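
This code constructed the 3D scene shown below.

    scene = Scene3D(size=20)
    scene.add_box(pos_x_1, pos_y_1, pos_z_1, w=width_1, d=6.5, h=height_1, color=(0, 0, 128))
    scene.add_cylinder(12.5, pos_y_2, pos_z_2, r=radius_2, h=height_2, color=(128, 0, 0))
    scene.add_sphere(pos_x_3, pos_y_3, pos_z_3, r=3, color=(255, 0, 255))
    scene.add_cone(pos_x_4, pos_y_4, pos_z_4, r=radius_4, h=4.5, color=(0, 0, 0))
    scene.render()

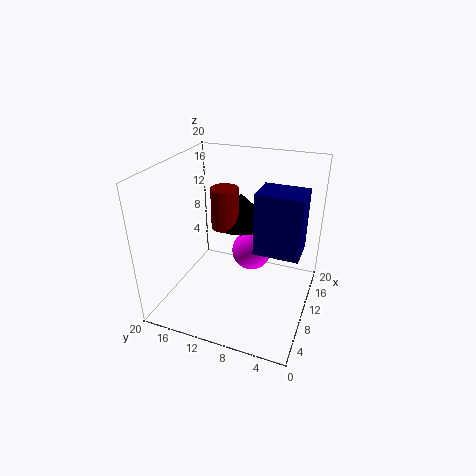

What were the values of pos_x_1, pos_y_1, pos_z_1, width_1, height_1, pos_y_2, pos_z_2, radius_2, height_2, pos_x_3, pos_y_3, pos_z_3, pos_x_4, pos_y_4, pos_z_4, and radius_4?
pos_x_1 = 10.5; pos_y_1 = 1.5; pos_z_1 = 7.5; width_1 = 5; height_1 = 9; pos_y_2 = 13; pos_z_2 = 10; radius_2 = 2; height_2 = 6; pos_x_3 = 14.5; pos_y_3 = 9.5; pos_z_3 = 5.5; pos_x_4 = 15; pos_y_4 = 11.5; pos_z_4 = 10; radius_4 = 4.5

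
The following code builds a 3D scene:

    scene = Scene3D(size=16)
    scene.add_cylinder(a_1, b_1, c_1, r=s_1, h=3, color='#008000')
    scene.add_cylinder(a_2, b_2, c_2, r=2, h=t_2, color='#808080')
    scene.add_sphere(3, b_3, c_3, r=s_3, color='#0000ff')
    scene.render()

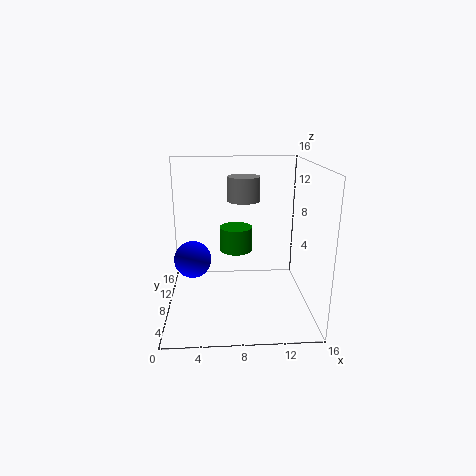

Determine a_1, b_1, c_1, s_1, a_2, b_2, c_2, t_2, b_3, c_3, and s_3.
a_1 = 8
b_1 = 12
c_1 = 5
s_1 = 2
a_2 = 9
b_2 = 13
c_2 = 11
t_2 = 3
b_3 = 7
c_3 = 6
s_3 = 2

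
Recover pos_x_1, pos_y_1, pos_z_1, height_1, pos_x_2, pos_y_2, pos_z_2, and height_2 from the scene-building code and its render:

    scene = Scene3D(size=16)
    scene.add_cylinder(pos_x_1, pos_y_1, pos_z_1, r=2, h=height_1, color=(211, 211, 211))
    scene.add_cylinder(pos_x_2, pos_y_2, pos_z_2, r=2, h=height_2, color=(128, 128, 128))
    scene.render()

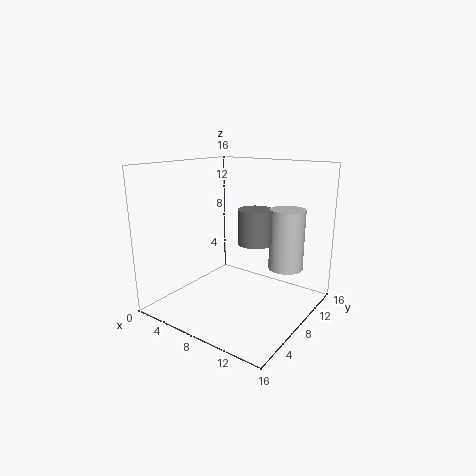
pos_x_1 = 12; pos_y_1 = 12; pos_z_1 = 4; height_1 = 7; pos_x_2 = 9; pos_y_2 = 10; pos_z_2 = 7; height_2 = 4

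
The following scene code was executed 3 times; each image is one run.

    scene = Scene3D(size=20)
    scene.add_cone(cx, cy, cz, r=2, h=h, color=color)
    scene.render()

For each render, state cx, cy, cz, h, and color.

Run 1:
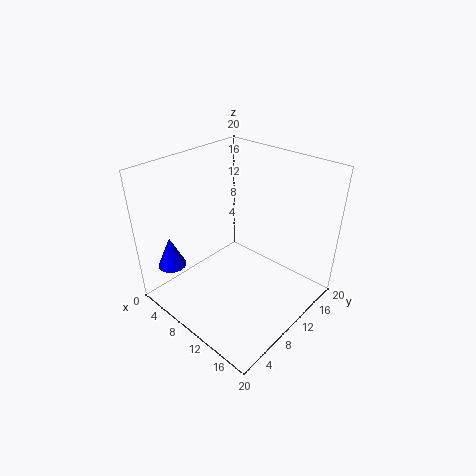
cx = 3, cy = 3.5, cz = 5.5, h = 4.5, color = 'blue'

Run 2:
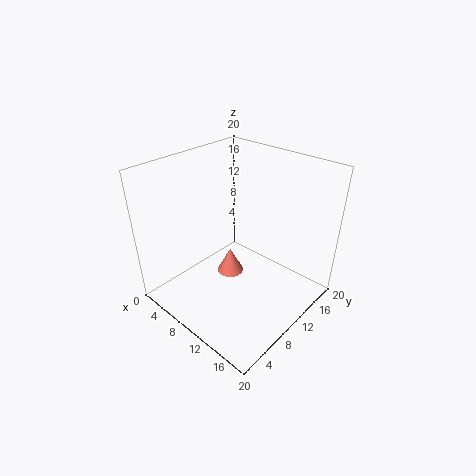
cx = 7, cy = 11.5, cz = 2, h = 4, color = 'salmon'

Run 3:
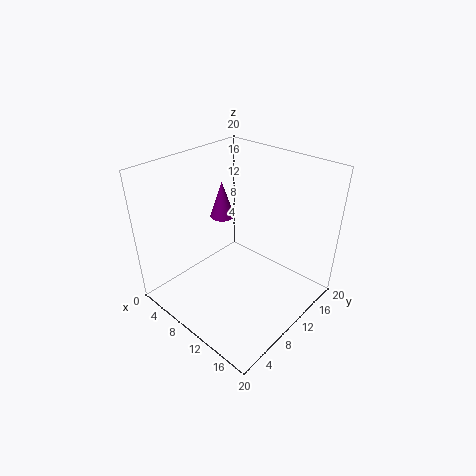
cx = 2, cy = 15, cz = 8.5, h = 6, color = 'purple'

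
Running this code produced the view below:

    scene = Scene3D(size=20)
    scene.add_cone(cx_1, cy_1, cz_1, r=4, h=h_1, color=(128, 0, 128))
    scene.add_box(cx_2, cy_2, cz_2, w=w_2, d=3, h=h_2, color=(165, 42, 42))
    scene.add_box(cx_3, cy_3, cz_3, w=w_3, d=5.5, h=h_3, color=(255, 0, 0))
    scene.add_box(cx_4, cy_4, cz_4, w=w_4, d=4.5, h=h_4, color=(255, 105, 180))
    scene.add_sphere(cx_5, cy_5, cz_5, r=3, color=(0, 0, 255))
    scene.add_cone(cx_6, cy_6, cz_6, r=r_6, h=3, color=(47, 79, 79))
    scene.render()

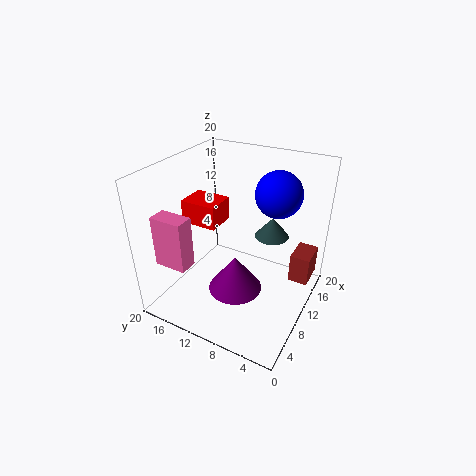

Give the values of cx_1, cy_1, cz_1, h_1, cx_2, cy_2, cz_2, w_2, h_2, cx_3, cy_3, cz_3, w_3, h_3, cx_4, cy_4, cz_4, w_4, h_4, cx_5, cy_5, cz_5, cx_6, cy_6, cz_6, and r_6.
cx_1 = 10; cy_1 = 10.5; cz_1 = 1; h_1 = 5.5; cx_2 = 15.5; cy_2 = 1; cz_2 = 1; w_2 = 4.5; h_2 = 4.5; cx_3 = 10; cy_3 = 14; cz_3 = 10; w_3 = 4.5; h_3 = 3.5; cx_4 = 2.5; cy_4 = 14; cz_4 = 7.5; w_4 = 2.5; h_4 = 7; cx_5 = 11.5; cy_5 = 5; cz_5 = 17; cx_6 = 15; cy_6 = 7; cz_6 = 8.5; r_6 = 2.5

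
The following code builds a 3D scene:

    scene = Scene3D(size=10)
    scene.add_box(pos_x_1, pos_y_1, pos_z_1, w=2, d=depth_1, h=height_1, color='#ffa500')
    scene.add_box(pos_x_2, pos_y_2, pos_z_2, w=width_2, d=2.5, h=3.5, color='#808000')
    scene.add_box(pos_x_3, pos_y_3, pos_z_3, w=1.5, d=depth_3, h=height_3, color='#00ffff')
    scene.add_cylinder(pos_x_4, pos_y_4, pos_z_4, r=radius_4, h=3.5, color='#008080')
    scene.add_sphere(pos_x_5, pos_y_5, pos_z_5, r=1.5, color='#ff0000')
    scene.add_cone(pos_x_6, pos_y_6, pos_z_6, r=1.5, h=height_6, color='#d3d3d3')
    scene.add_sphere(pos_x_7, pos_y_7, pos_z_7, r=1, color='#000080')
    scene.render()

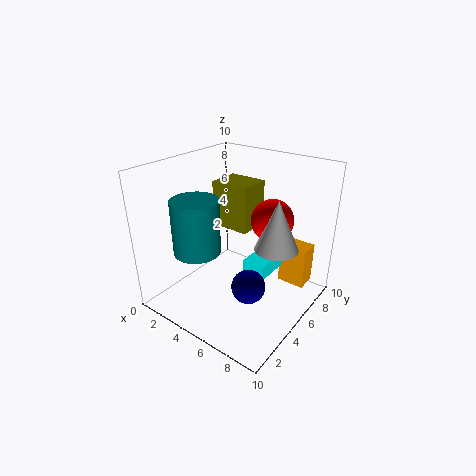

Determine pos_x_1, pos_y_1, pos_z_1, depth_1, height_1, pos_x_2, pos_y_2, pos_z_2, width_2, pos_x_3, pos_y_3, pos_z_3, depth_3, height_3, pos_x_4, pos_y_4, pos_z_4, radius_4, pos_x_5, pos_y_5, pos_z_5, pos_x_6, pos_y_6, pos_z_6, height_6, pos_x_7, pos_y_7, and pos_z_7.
pos_x_1 = 7, pos_y_1 = 7.5, pos_z_1 = 1, depth_1 = 1.5, height_1 = 3, pos_x_2 = 1.5, pos_y_2 = 6.5, pos_z_2 = 4.5, width_2 = 3, pos_x_3 = 6.5, pos_y_3 = 3.5, pos_z_3 = 3.5, depth_3 = 2.5, height_3 = 1, pos_x_4 = 4, pos_y_4 = 2, pos_z_4 = 5, radius_4 = 1.5, pos_x_5 = 6.5, pos_y_5 = 7, pos_z_5 = 6, pos_x_6 = 7.5, pos_y_6 = 6, pos_z_6 = 4.5, height_6 = 3.5, pos_x_7 = 8, pos_y_7 = 2, pos_z_7 = 4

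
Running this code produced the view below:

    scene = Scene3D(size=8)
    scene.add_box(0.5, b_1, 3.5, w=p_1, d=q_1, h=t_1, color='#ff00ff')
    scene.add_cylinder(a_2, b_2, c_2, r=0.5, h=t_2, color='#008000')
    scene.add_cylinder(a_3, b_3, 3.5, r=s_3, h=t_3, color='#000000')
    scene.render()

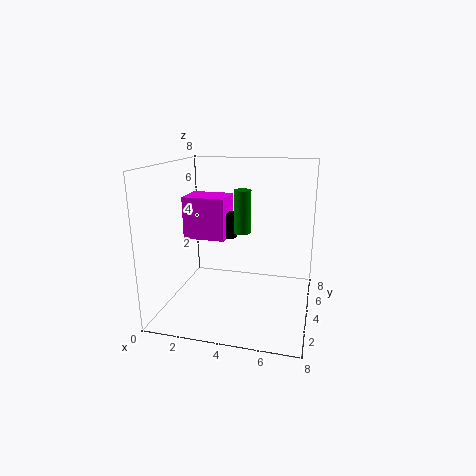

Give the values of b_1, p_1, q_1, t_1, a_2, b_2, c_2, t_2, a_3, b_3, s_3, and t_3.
b_1 = 4.5; p_1 = 2.5; q_1 = 2; t_1 = 2.5; a_2 = 4; b_2 = 5; c_2 = 4; t_2 = 2.5; a_3 = 3; b_3 = 5.5; s_3 = 0.5; t_3 = 1.5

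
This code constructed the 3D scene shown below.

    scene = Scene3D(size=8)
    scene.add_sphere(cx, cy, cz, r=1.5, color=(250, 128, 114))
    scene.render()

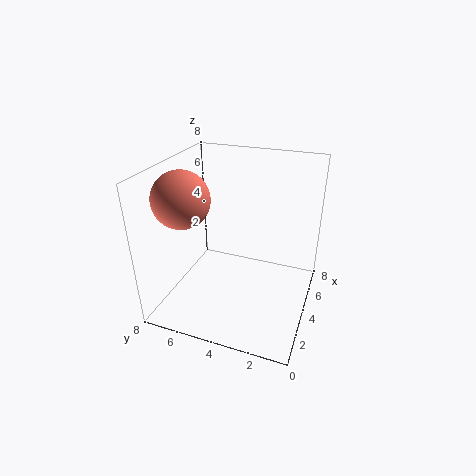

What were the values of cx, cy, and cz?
cx = 2.5, cy = 6.5, cz = 6.5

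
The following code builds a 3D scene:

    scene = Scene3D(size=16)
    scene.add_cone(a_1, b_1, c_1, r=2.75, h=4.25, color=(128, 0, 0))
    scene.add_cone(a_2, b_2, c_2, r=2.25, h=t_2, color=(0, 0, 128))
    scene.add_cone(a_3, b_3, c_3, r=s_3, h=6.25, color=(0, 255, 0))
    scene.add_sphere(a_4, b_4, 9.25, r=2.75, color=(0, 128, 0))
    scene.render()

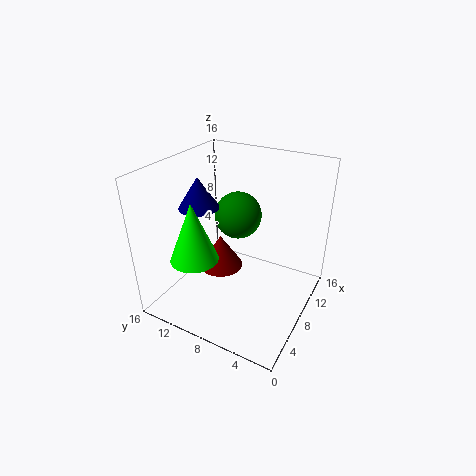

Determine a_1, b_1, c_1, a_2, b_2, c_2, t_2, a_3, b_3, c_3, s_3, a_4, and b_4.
a_1 = 10.25, b_1 = 11.75, c_1 = 1.75, a_2 = 7.25, b_2 = 12.5, c_2 = 11, t_2 = 3.5, a_3 = 3.25, b_3 = 10.5, c_3 = 7.25, s_3 = 2.5, a_4 = 10.75, b_4 = 9.5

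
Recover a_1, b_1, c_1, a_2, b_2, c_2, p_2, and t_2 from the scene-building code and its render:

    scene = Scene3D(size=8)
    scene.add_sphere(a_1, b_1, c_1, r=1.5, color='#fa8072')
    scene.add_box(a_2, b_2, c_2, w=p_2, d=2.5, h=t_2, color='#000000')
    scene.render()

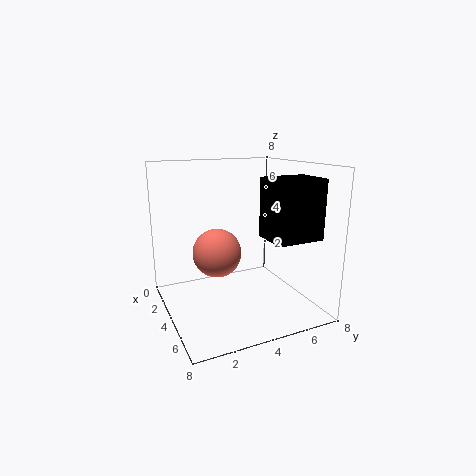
a_1 = 2
b_1 = 3.5
c_1 = 2.5
a_2 = 5.5
b_2 = 4.5
c_2 = 4.5
p_2 = 2
t_2 = 3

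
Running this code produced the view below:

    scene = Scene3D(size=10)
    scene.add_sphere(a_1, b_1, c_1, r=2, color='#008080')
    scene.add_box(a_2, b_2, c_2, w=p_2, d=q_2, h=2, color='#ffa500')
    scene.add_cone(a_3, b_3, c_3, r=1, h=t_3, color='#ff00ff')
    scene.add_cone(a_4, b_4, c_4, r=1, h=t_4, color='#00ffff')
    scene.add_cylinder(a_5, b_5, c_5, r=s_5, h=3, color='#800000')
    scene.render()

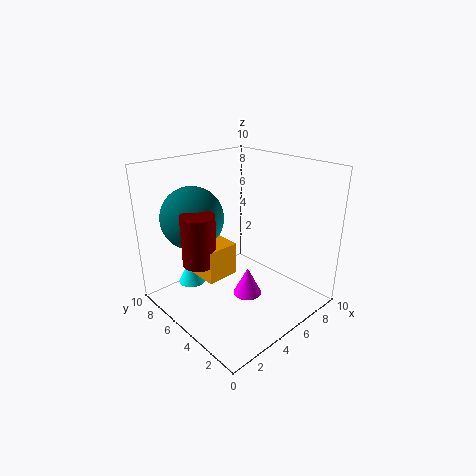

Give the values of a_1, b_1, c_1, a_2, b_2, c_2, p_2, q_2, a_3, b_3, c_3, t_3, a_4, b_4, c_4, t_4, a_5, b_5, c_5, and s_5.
a_1 = 2
b_1 = 6
c_1 = 7
a_2 = 1
b_2 = 3
c_2 = 4
p_2 = 2
q_2 = 2
a_3 = 5
b_3 = 4
c_3 = 1
t_3 = 2
a_4 = 3
b_4 = 8
c_4 = 1
t_4 = 2
a_5 = 1
b_5 = 4
c_5 = 5
s_5 = 1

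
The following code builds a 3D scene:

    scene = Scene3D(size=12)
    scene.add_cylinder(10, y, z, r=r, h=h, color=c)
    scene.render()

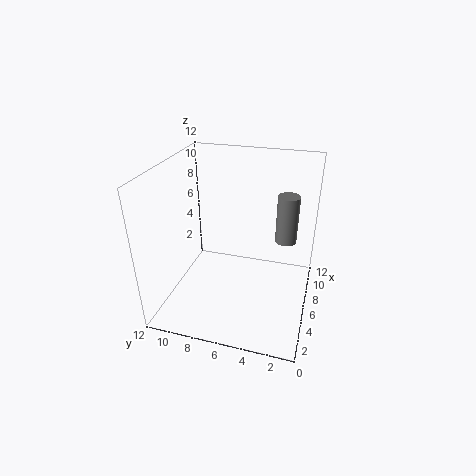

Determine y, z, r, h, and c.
y = 2.5; z = 4; r = 1; h = 4.5; c = 'gray'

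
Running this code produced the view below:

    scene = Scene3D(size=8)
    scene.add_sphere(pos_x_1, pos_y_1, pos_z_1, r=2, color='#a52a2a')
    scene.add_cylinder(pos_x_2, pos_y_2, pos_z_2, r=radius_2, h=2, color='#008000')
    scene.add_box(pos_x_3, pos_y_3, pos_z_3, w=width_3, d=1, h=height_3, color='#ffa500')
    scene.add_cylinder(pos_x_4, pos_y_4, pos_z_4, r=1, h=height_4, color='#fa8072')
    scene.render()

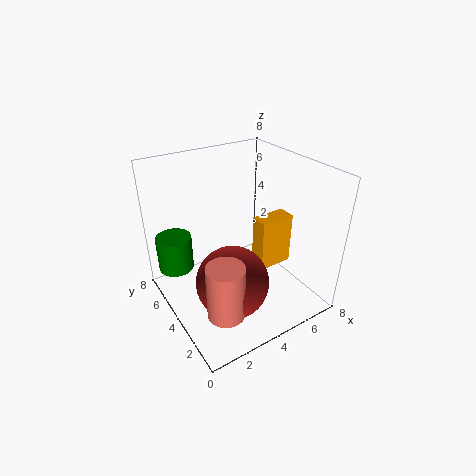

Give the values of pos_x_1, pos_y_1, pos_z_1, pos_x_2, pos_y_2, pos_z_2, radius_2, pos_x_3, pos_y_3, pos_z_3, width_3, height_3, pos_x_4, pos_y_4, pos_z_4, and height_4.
pos_x_1 = 3
pos_y_1 = 3
pos_z_1 = 2
pos_x_2 = 1
pos_y_2 = 6
pos_z_2 = 2
radius_2 = 1
pos_x_3 = 5
pos_y_3 = 3
pos_z_3 = 2
width_3 = 2
height_3 = 3
pos_x_4 = 2
pos_y_4 = 2
pos_z_4 = 1
height_4 = 3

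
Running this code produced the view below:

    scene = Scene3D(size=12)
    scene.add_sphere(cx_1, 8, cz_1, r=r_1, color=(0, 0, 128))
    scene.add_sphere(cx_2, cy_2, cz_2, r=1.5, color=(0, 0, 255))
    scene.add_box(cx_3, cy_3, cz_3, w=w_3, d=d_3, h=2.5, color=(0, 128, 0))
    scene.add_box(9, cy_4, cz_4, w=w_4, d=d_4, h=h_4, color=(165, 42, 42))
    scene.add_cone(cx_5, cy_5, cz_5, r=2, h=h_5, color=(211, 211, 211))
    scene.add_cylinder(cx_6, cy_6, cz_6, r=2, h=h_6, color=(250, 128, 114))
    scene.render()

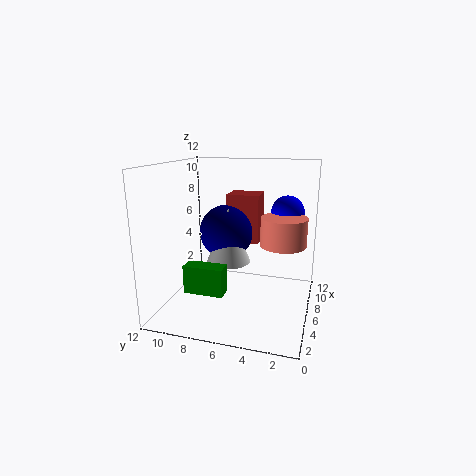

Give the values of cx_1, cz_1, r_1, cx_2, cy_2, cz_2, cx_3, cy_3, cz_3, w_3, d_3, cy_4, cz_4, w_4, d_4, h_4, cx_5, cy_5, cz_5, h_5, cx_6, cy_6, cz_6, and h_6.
cx_1 = 9
cz_1 = 5.5
r_1 = 2.5
cx_2 = 10
cy_2 = 2.5
cz_2 = 7.5
cx_3 = 4.5
cy_3 = 7
cz_3 = 1
w_3 = 1.5
d_3 = 3.5
cy_4 = 5
cz_4 = 4.5
w_4 = 2.5
d_4 = 3
h_4 = 4.5
cx_5 = 8
cy_5 = 7.5
cz_5 = 3
h_5 = 5
cx_6 = 8
cy_6 = 2.5
cz_6 = 5
h_6 = 2.5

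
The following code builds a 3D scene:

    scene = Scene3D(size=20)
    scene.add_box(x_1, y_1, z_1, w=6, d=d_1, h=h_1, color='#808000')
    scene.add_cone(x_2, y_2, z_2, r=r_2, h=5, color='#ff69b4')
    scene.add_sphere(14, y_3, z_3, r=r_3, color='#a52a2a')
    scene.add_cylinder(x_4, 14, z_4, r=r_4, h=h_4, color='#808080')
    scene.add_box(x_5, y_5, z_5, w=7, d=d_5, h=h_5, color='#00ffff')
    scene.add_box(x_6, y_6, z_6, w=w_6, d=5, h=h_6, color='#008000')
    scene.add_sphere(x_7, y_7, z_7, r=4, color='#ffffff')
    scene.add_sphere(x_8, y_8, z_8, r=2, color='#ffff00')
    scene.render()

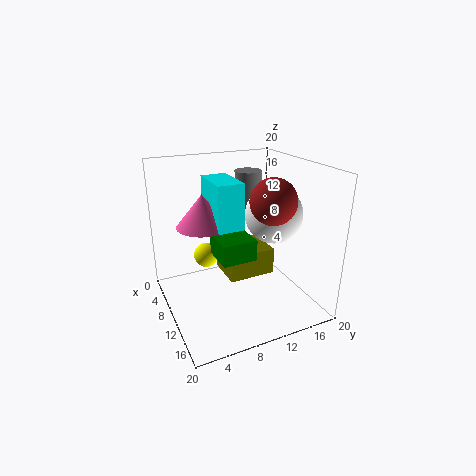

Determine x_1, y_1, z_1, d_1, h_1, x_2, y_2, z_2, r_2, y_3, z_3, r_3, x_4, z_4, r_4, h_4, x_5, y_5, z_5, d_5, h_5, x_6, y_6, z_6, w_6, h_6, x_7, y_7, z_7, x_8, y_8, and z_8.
x_1 = 4; y_1 = 9; z_1 = 3; d_1 = 7; h_1 = 4; x_2 = 4; y_2 = 7; z_2 = 10; r_2 = 4; y_3 = 13; z_3 = 16; r_3 = 3; x_4 = 5; z_4 = 11; r_4 = 2; h_4 = 7; x_5 = 1; y_5 = 8; z_5 = 9; d_5 = 4; h_5 = 8; x_6 = 7; y_6 = 7; z_6 = 7; w_6 = 5; h_6 = 3; x_7 = 11; y_7 = 15; z_7 = 13; x_8 = 2; y_8 = 8; z_8 = 4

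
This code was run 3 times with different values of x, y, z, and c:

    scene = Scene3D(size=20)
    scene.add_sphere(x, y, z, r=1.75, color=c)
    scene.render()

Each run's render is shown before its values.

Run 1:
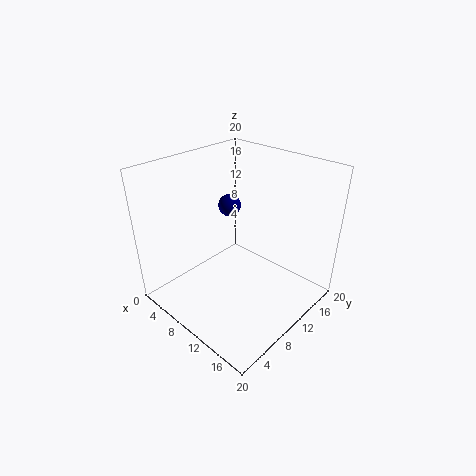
x = 4, y = 14.5, z = 11.5, c = 'navy'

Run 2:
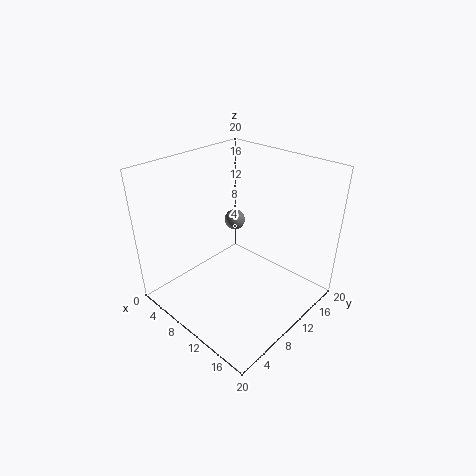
x = 2, y = 17.75, z = 7, c = 'gray'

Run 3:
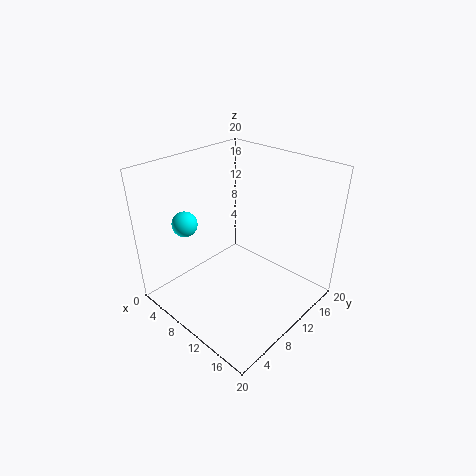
x = 4.5, y = 5.25, z = 12, c = 'cyan'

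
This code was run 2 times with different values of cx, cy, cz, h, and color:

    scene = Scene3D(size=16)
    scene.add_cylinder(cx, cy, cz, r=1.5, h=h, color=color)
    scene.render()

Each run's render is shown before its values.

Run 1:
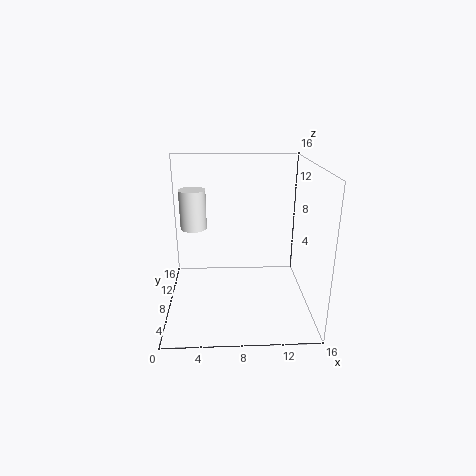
cx = 3; cy = 10; cz = 8.5; h = 4.5; color = 'white'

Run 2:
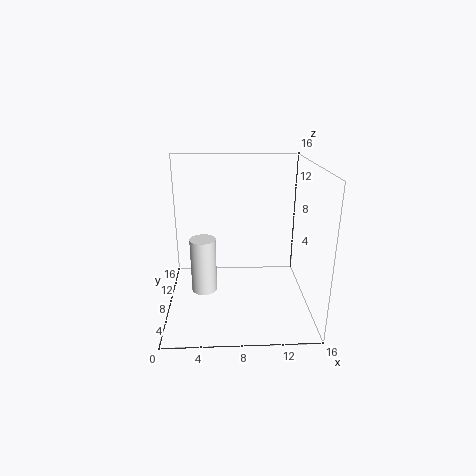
cx = 4; cy = 9; cz = 1; h = 6.5; color = 'white'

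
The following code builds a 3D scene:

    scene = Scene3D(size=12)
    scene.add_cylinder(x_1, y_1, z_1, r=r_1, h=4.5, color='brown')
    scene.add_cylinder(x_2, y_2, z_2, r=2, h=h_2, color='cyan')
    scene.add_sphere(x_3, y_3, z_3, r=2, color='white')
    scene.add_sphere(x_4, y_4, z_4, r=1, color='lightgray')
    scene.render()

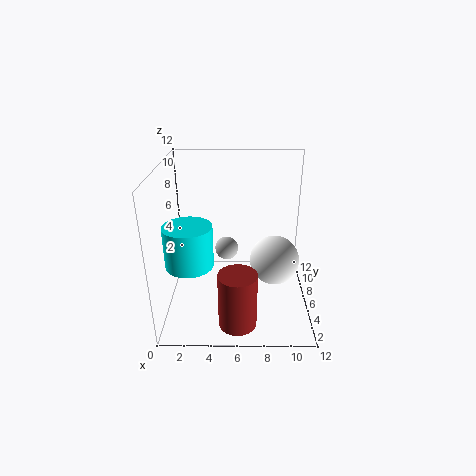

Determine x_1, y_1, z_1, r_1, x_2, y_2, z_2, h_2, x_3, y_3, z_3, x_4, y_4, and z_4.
x_1 = 6, y_1 = 2, z_1 = 0.5, r_1 = 1.5, x_2 = 2, y_2 = 5, z_2 = 4, h_2 = 3.5, x_3 = 9, y_3 = 5, z_3 = 4.5, x_4 = 5, y_4 = 7, z_4 = 4.5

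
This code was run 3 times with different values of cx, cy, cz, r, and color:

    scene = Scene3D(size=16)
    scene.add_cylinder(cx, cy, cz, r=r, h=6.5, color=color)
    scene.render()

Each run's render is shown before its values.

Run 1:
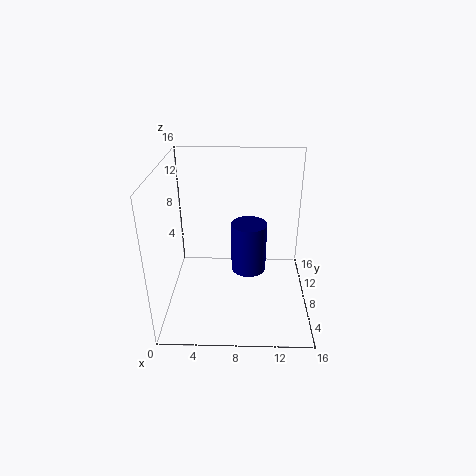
cx = 9.25
cy = 12.5
cz = 1
r = 2.25
color = 'navy'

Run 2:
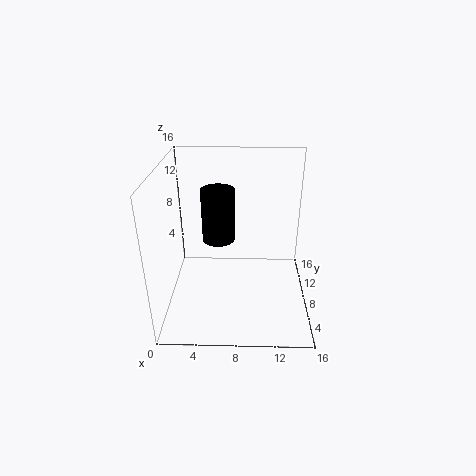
cx = 5.5
cy = 11.75
cz = 5.75
r = 2
color = 'black'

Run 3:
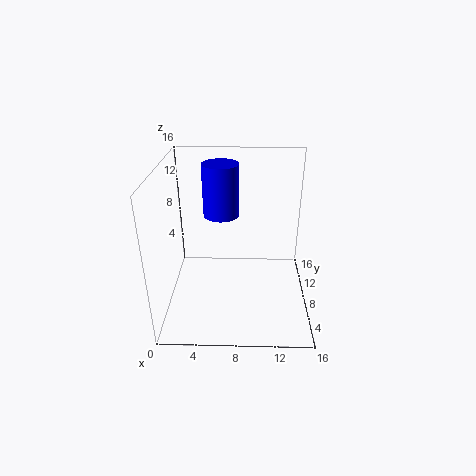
cx = 5.75
cy = 13.5
cz = 8.25
r = 2.25
color = 'blue'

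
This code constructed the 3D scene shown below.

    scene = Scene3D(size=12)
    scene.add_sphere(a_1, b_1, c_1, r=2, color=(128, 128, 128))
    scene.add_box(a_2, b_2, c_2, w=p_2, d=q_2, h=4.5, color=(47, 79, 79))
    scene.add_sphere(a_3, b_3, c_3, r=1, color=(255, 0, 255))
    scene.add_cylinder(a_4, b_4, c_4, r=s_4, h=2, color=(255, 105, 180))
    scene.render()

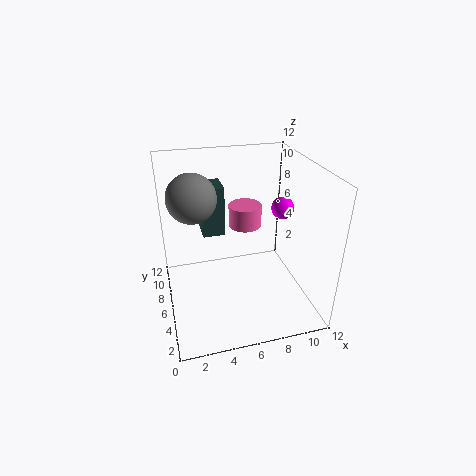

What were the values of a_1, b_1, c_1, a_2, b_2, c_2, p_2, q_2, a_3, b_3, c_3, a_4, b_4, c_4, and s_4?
a_1 = 2.5; b_1 = 7; c_1 = 9.5; a_2 = 3.5; b_2 = 8.5; c_2 = 5; p_2 = 2; q_2 = 2.5; a_3 = 10.5; b_3 = 7.5; c_3 = 7.5; a_4 = 7.5; b_4 = 9; c_4 = 5.5; s_4 = 1.5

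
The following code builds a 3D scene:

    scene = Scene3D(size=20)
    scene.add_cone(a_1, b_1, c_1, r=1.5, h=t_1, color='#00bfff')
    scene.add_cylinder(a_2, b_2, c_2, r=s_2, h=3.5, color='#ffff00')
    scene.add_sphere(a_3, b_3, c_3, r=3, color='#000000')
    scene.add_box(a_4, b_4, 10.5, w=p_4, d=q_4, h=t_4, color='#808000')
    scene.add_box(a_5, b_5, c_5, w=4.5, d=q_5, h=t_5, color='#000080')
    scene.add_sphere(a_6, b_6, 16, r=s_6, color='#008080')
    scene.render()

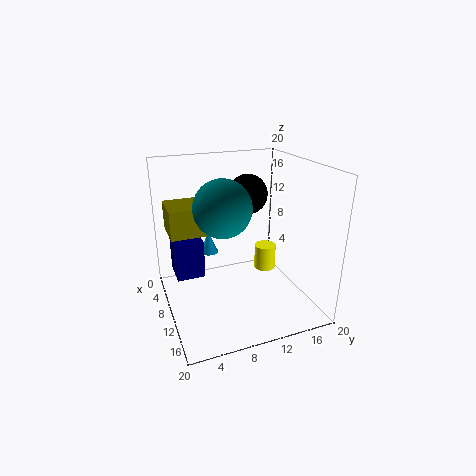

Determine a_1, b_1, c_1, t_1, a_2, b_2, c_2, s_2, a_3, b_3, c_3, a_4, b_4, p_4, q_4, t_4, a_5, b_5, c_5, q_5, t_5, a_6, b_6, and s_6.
a_1 = 2
b_1 = 8
c_1 = 4.5
t_1 = 3.5
a_2 = 10.5
b_2 = 14
c_2 = 5
s_2 = 1.5
a_3 = 5
b_3 = 13.5
c_3 = 14.5
a_4 = 3.5
b_4 = 1
p_4 = 5.5
q_4 = 6.5
t_4 = 4
a_5 = 4
b_5 = 1.5
c_5 = 4
q_5 = 4
t_5 = 5.5
a_6 = 14
b_6 = 6.5
s_6 = 3.5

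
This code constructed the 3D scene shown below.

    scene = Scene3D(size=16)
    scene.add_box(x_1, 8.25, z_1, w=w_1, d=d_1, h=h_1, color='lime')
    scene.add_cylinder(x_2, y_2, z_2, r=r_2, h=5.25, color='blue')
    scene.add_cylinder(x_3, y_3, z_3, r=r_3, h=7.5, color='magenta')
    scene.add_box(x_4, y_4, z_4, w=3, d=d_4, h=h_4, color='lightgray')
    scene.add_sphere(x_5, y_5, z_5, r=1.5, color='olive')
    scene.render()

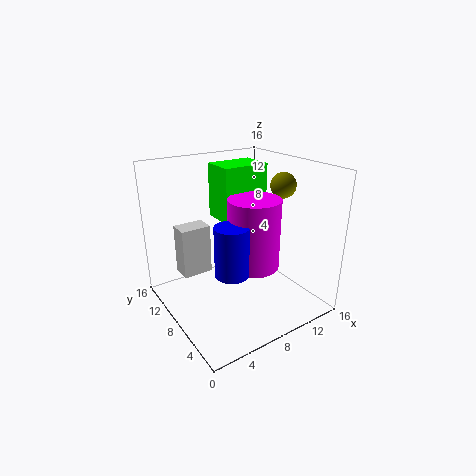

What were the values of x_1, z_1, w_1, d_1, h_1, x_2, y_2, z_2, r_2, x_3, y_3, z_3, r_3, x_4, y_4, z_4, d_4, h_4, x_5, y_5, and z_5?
x_1 = 6.75
z_1 = 9.75
w_1 = 5.25
d_1 = 3.75
h_1 = 6
x_2 = 5.25
y_2 = 5
z_2 = 5.75
r_2 = 1.75
x_3 = 8.5
y_3 = 5.75
z_3 = 5.5
r_3 = 2.75
x_4 = 1
y_4 = 7
z_4 = 5.75
d_4 = 2
h_4 = 5
x_5 = 14.25
y_5 = 8
z_5 = 13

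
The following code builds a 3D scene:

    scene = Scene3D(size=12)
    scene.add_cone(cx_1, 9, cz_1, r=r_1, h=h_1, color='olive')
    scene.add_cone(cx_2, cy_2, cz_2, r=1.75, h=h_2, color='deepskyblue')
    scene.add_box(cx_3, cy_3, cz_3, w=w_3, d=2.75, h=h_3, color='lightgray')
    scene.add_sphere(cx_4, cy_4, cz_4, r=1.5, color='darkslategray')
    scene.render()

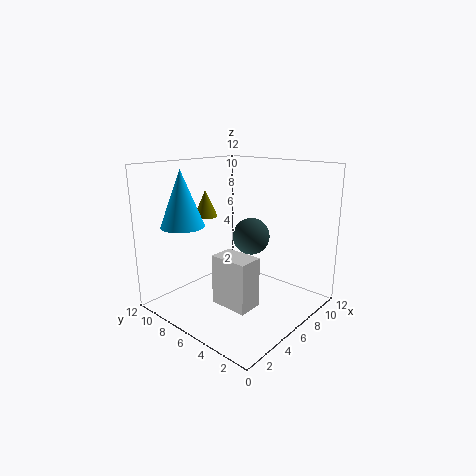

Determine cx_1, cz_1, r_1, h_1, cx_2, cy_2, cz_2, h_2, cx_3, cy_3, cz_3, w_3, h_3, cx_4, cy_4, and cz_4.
cx_1 = 5.25; cz_1 = 7.5; r_1 = 1; h_1 = 2.25; cx_2 = 2.5; cy_2 = 8.75; cz_2 = 7.25; h_2 = 4.5; cx_3 = 1; cy_3 = 1.25; cz_3 = 3; w_3 = 1.75; h_3 = 3.5; cx_4 = 6.5; cy_4 = 5; cz_4 = 6.25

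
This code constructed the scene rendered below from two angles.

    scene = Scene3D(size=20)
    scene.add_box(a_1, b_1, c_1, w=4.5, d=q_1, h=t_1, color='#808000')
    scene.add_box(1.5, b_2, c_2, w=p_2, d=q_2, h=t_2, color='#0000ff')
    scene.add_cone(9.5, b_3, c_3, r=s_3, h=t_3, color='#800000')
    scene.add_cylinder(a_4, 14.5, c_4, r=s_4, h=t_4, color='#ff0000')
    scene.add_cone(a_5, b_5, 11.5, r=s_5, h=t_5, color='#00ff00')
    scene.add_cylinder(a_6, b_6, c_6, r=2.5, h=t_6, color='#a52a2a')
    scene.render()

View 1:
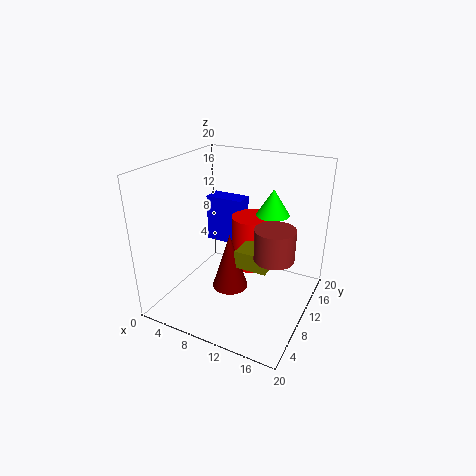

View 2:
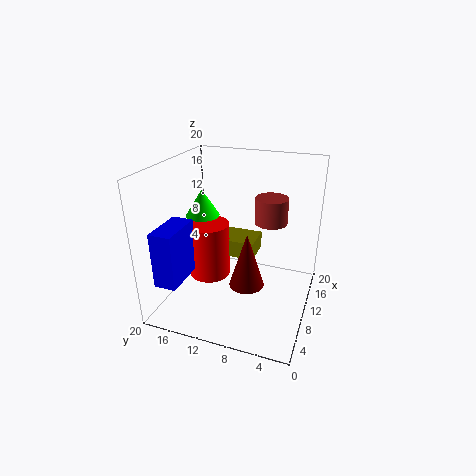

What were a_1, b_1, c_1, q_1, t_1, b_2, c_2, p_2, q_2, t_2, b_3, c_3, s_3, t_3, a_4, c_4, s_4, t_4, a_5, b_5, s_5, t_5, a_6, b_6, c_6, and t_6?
a_1 = 10.5, b_1 = 8, c_1 = 6.5, q_1 = 6.5, t_1 = 2.5, b_2 = 15.5, c_2 = 5.5, p_2 = 6, q_2 = 3, t_2 = 7.5, b_3 = 8.5, c_3 = 3, s_3 = 2.5, t_3 = 8, a_4 = 10, c_4 = 3.5, s_4 = 3, t_4 = 8, a_5 = 12.5, b_5 = 16.5, s_5 = 2.5, t_5 = 4, a_6 = 16.5, b_6 = 7, c_6 = 10, t_6 = 4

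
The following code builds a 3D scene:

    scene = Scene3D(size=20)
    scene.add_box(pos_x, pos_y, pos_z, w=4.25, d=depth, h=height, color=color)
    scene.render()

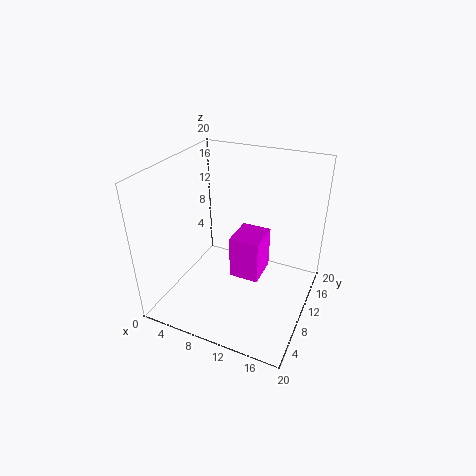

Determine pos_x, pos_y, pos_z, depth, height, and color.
pos_x = 9, pos_y = 9.25, pos_z = 3.75, depth = 5, height = 6.25, color = 'magenta'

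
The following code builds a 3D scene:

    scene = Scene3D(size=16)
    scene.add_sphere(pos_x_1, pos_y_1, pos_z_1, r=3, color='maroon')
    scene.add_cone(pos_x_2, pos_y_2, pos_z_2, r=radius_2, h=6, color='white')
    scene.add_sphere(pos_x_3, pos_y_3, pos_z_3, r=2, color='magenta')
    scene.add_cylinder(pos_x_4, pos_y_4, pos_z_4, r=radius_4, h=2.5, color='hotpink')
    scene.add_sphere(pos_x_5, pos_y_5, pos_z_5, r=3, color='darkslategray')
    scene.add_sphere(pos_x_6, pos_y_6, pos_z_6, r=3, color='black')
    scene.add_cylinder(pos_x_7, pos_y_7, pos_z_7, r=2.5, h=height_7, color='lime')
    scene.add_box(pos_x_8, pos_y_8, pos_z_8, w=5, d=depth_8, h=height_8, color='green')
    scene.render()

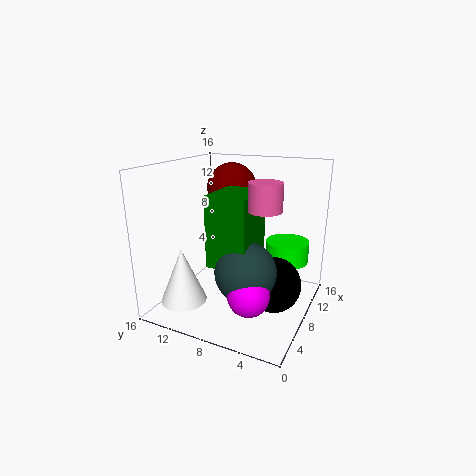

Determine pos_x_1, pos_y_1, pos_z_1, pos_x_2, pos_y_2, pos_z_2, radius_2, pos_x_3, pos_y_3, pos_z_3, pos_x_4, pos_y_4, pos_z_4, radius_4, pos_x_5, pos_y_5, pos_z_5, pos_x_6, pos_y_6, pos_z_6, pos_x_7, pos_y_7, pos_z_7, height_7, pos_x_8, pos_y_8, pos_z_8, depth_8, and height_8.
pos_x_1 = 12.5, pos_y_1 = 11, pos_z_1 = 12.5, pos_x_2 = 3.5, pos_y_2 = 12.5, pos_z_2 = 1.5, radius_2 = 2.5, pos_x_3 = 2, pos_y_3 = 4, pos_z_3 = 5, pos_x_4 = 3, pos_y_4 = 3, pos_z_4 = 13, radius_4 = 1.5, pos_x_5 = 3.5, pos_y_5 = 5, pos_z_5 = 6.5, pos_x_6 = 7.5, pos_y_6 = 3.5, pos_z_6 = 3.5, pos_x_7 = 12, pos_y_7 = 3.5, pos_z_7 = 4.5, height_7 = 2.5, pos_x_8 = 2, pos_y_8 = 4.5, pos_z_8 = 7, depth_8 = 4, height_8 = 7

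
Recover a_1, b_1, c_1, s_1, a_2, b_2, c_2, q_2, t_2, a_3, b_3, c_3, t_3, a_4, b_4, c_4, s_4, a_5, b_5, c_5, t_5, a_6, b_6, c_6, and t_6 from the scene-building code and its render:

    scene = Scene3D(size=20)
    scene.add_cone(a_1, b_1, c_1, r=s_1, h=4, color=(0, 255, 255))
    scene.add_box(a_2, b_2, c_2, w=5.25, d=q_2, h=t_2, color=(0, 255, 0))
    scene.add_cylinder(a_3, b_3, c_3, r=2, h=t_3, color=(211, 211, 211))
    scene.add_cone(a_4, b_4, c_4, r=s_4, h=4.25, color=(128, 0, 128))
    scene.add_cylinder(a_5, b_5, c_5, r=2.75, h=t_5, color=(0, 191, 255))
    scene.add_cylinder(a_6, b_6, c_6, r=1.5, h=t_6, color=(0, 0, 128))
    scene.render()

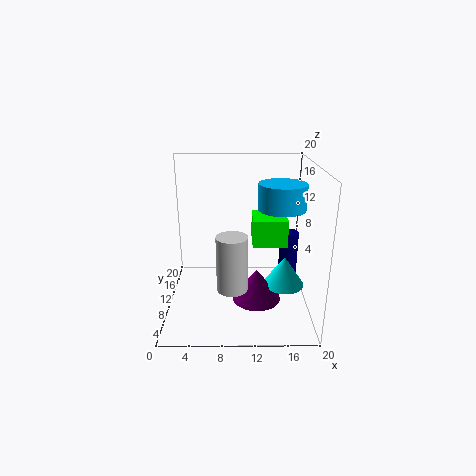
a_1 = 16.25; b_1 = 7.5; c_1 = 4.25; s_1 = 2.75; a_2 = 12.25; b_2 = 13; c_2 = 7; q_2 = 5.75; t_2 = 4.25; a_3 = 9.25; b_3 = 5; c_3 = 5; t_3 = 7.25; a_4 = 12.5; b_4 = 6.75; c_4 = 2.5; s_4 = 3.25; a_5 = 15; b_5 = 4.25; c_5 = 16; t_5 = 3; a_6 = 18.25; b_6 = 16.5; c_6 = 1; t_6 = 7.25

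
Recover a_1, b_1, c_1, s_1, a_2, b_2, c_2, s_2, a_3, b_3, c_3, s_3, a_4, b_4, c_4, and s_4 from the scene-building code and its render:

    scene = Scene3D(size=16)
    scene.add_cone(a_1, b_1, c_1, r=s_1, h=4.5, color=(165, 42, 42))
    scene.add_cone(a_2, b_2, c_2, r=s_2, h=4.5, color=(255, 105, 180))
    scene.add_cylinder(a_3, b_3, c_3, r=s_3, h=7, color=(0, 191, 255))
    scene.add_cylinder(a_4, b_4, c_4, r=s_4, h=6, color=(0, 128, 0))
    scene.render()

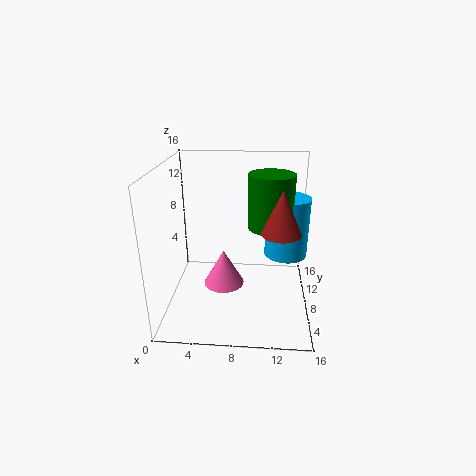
a_1 = 12.5; b_1 = 5; c_1 = 10; s_1 = 2; a_2 = 6; b_2 = 10.5; c_2 = 0.5; s_2 = 2.5; a_3 = 13.5; b_3 = 10.5; c_3 = 5; s_3 = 2.5; a_4 = 11.5; b_4 = 9; c_4 = 9; s_4 = 2.5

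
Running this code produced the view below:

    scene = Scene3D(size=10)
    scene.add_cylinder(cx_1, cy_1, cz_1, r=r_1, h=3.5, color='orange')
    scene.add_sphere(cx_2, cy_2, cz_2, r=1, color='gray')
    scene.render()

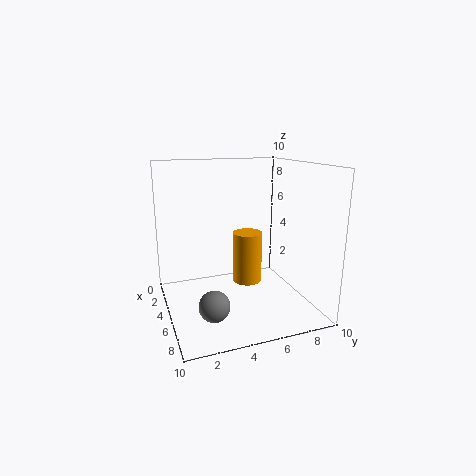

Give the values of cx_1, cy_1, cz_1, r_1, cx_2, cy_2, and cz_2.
cx_1 = 5.5, cy_1 = 5.5, cz_1 = 2, r_1 = 1, cx_2 = 7.5, cy_2 = 2.5, cz_2 = 1.5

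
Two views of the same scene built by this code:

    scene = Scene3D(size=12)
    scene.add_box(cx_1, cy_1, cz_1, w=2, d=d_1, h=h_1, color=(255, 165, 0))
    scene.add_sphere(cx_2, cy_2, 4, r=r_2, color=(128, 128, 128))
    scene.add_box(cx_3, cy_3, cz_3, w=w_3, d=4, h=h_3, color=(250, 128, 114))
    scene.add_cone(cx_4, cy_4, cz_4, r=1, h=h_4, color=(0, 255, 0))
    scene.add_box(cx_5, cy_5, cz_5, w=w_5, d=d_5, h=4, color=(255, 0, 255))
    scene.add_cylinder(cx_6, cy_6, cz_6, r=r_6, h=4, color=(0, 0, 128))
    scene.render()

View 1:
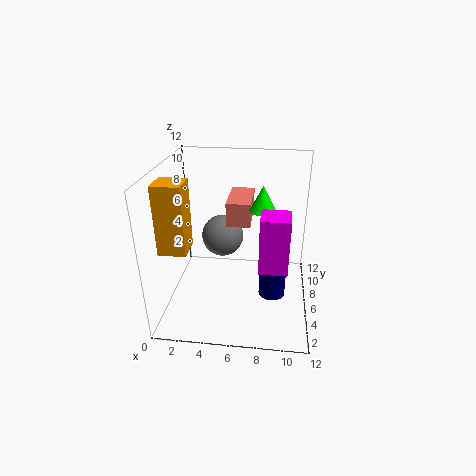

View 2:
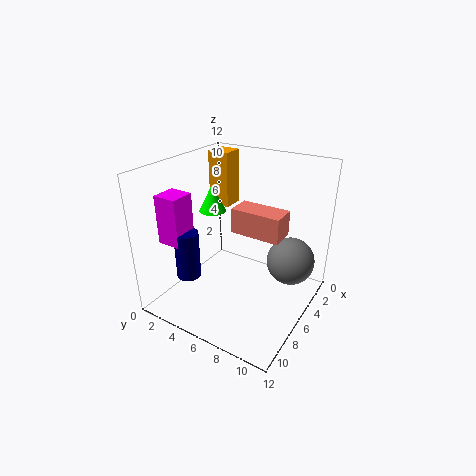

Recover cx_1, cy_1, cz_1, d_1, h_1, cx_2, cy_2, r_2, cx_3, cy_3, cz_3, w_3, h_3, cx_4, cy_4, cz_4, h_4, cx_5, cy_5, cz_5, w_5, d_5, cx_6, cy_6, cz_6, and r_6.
cx_1 = 1; cy_1 = 1; cz_1 = 7; d_1 = 2; h_1 = 5; cx_2 = 4; cy_2 = 10; r_2 = 2; cx_3 = 5; cy_3 = 6; cz_3 = 7; w_3 = 2; h_3 = 2; cx_4 = 8; cy_4 = 5; cz_4 = 9; h_4 = 2; cx_5 = 8; cy_5 = 1; cz_5 = 6; w_5 = 2; d_5 = 2; cx_6 = 9; cy_6 = 3; cz_6 = 3; r_6 = 1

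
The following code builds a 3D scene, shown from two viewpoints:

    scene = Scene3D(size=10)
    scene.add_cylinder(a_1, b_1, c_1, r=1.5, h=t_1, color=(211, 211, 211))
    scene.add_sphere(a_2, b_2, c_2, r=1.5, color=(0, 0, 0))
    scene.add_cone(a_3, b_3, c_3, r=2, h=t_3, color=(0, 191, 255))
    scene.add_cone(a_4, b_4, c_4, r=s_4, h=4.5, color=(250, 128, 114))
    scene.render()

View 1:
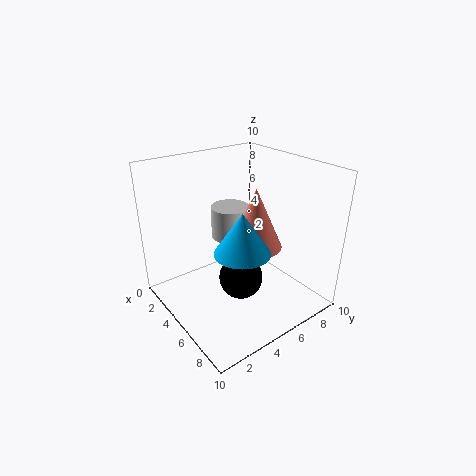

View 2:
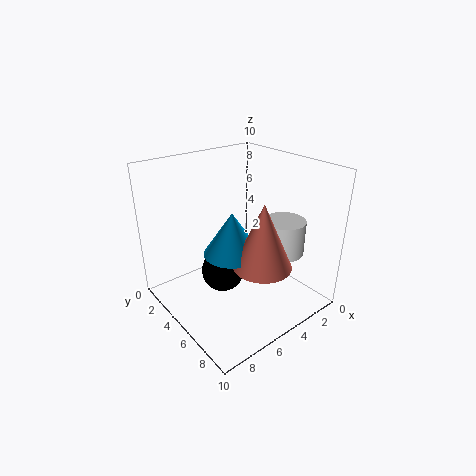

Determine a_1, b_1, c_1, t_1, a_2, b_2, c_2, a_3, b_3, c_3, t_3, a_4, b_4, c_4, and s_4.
a_1 = 2; b_1 = 6.5; c_1 = 3.5; t_1 = 2.5; a_2 = 6; b_2 = 4.5; c_2 = 2.5; a_3 = 5.5; b_3 = 5; c_3 = 4; t_3 = 3; a_4 = 4.5; b_4 = 7; c_4 = 3.5; s_4 = 2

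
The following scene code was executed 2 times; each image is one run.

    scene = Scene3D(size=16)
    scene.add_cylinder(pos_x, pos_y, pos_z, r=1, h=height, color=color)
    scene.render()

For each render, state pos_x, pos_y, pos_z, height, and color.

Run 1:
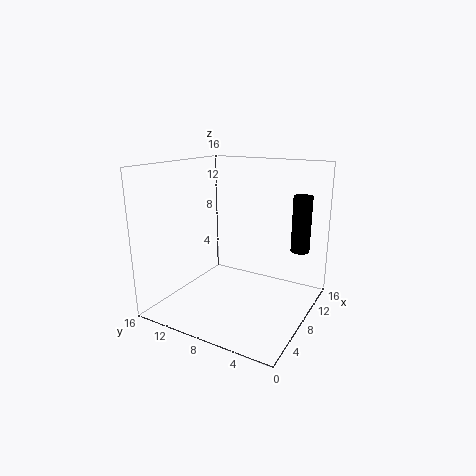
pos_x = 10, pos_y = 1.5, pos_z = 7, height = 6, color = 'black'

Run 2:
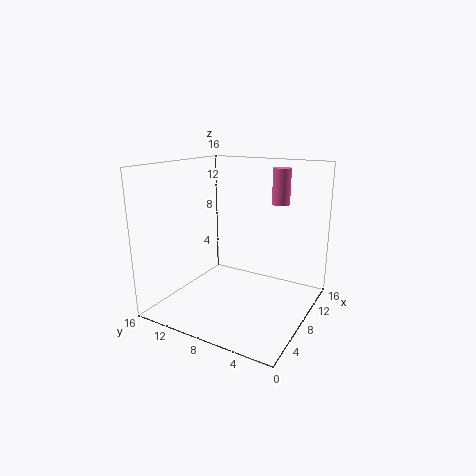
pos_x = 11.5, pos_y = 4.5, pos_z = 11.5, height = 4, color = 'hotpink'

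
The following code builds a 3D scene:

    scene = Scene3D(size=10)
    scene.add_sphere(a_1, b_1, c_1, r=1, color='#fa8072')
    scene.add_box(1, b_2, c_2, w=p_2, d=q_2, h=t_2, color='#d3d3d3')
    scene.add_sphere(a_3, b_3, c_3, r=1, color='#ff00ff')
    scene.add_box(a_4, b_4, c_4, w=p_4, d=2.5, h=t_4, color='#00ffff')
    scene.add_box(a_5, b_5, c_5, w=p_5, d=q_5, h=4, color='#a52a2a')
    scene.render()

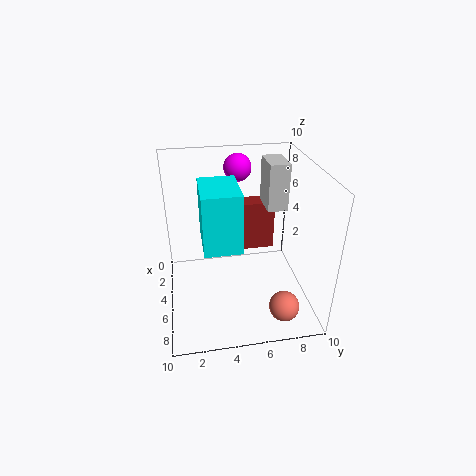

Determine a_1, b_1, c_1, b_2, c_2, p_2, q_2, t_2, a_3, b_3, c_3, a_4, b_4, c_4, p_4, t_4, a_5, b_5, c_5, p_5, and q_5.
a_1 = 8.5
b_1 = 7.5
c_1 = 1.5
b_2 = 7.5
c_2 = 6
p_2 = 2.5
q_2 = 1.5
t_2 = 3.5
a_3 = 2
b_3 = 5.5
c_3 = 9
a_4 = 3.5
b_4 = 2.5
c_4 = 5
p_4 = 3.5
t_4 = 4
a_5 = 0.5
b_5 = 6
c_5 = 2
p_5 = 1.5
q_5 = 2.5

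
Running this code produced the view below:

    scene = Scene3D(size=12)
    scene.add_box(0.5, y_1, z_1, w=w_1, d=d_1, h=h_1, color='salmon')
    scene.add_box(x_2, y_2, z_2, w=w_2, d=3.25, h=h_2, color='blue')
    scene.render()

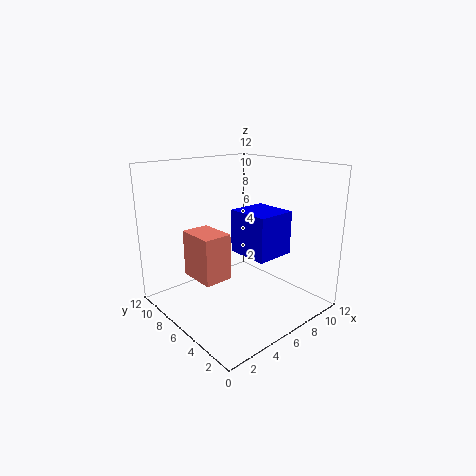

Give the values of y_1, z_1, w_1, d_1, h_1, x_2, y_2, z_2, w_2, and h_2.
y_1 = 2.75
z_1 = 4.75
w_1 = 2
d_1 = 2.75
h_1 = 3.25
x_2 = 4.25
y_2 = 1.5
z_2 = 5.75
w_2 = 3
h_2 = 3.25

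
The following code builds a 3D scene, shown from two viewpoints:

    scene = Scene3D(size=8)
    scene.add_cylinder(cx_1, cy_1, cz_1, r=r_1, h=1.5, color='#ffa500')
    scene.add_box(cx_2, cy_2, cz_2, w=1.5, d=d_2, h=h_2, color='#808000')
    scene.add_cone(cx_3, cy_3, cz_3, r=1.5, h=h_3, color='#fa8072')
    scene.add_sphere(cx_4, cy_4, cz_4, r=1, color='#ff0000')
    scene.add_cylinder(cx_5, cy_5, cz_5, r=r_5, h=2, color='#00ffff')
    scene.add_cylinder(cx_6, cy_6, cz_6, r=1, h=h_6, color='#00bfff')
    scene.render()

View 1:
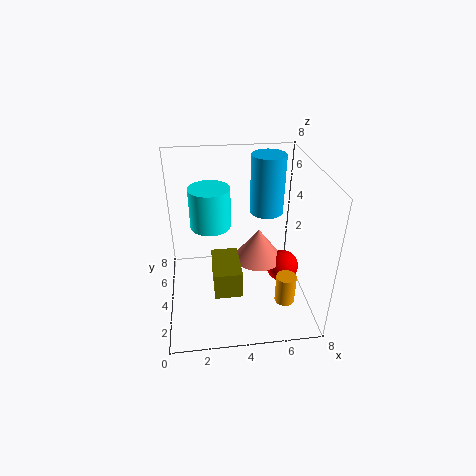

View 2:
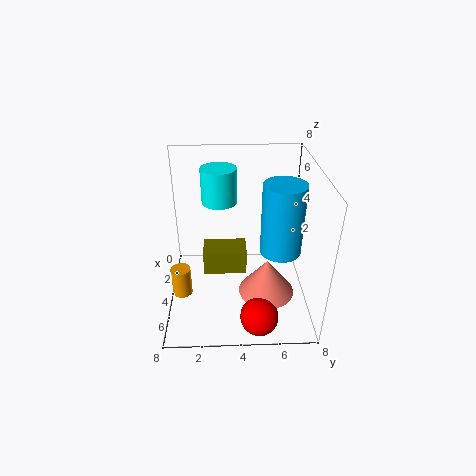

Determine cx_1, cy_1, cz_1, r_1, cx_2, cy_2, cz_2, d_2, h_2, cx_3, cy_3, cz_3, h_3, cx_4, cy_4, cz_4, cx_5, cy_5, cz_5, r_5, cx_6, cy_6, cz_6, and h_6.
cx_1 = 6; cy_1 = 1; cz_1 = 2; r_1 = 0.5; cx_2 = 2.5; cy_2 = 2; cz_2 = 1.5; d_2 = 2.5; h_2 = 1.5; cx_3 = 5.5; cy_3 = 5.5; cz_3 = 1.5; h_3 = 2; cx_4 = 7; cy_4 = 5; cz_4 = 1; cx_5 = 2.5; cy_5 = 3; cz_5 = 5.5; r_5 = 1; cx_6 = 6; cy_6 = 6; cz_6 = 4.5; h_6 = 3.5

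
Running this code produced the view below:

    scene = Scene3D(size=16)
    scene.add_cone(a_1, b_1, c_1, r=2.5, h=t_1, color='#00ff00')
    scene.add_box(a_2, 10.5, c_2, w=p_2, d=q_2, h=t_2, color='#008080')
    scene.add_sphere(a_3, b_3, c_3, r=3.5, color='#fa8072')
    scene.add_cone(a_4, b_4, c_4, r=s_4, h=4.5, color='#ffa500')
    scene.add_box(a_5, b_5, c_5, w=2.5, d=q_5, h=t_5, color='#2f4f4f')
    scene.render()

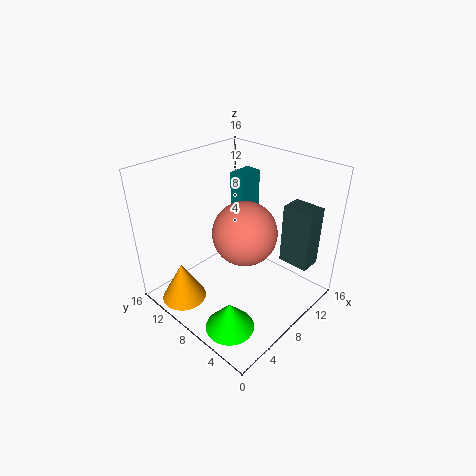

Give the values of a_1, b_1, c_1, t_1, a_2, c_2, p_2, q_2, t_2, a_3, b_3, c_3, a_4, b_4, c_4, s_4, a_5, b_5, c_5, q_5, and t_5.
a_1 = 2.5; b_1 = 4; c_1 = 1.5; t_1 = 3; a_2 = 11.5; c_2 = 8.5; p_2 = 3; q_2 = 2; t_2 = 5; a_3 = 8; b_3 = 7; c_3 = 9; a_4 = 2.5; b_4 = 11.5; c_4 = 1; s_4 = 2.5; a_5 = 12; b_5 = 1.5; c_5 = 4.5; q_5 = 3.5; t_5 = 7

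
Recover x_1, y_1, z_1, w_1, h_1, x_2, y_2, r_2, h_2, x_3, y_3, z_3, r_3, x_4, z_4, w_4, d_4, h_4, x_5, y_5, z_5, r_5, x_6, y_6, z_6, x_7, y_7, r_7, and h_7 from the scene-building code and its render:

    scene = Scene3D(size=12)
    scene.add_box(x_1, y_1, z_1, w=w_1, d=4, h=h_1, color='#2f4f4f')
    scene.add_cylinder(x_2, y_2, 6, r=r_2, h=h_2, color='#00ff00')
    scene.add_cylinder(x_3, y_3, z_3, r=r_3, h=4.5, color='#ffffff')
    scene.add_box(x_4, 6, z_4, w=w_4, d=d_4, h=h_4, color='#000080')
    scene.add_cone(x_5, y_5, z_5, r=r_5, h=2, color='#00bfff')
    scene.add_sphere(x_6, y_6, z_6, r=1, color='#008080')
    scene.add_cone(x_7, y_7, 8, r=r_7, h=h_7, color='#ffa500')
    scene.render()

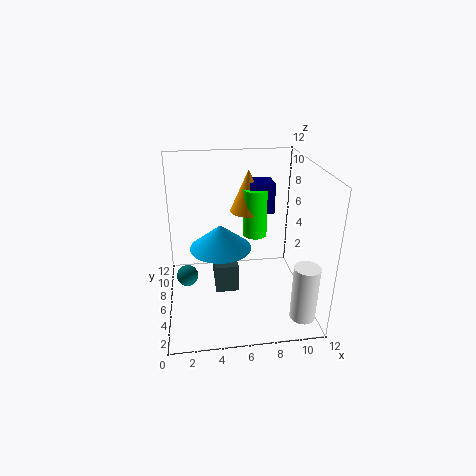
x_1 = 4
y_1 = 5.5
z_1 = 1
w_1 = 2
h_1 = 2.5
x_2 = 7.5
y_2 = 6.5
r_2 = 1
h_2 = 4
x_3 = 10.5
y_3 = 1.5
z_3 = 1
r_3 = 1
x_4 = 7
z_4 = 8
w_4 = 2
d_4 = 2
h_4 = 2.5
x_5 = 4.5
y_5 = 5.5
z_5 = 5.5
r_5 = 2.5
x_6 = 1.5
y_6 = 8.5
z_6 = 1
x_7 = 7
y_7 = 7
r_7 = 1.5
h_7 = 3.5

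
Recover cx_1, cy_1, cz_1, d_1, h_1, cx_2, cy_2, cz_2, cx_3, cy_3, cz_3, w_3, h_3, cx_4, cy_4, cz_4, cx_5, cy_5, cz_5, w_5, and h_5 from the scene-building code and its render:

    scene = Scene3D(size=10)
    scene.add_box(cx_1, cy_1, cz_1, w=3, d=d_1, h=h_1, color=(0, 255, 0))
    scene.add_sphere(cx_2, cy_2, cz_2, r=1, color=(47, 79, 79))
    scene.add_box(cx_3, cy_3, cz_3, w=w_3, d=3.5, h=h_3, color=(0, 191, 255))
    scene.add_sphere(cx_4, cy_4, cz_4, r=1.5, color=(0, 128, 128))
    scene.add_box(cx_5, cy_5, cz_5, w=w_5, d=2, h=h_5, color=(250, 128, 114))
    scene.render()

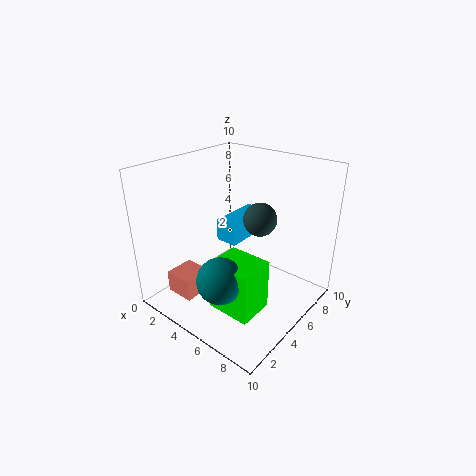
cx_1 = 5; cy_1 = 2; cz_1 = 1; d_1 = 2.5; h_1 = 3.5; cx_2 = 7.5; cy_2 = 4; cz_2 = 7.5; cx_3 = 4; cy_3 = 4; cz_3 = 5; w_3 = 1.5; h_3 = 1.5; cx_4 = 6; cy_4 = 2; cz_4 = 3.5; cx_5 = 2; cy_5 = 1; cz_5 = 1.5; w_5 = 2; h_5 = 1.5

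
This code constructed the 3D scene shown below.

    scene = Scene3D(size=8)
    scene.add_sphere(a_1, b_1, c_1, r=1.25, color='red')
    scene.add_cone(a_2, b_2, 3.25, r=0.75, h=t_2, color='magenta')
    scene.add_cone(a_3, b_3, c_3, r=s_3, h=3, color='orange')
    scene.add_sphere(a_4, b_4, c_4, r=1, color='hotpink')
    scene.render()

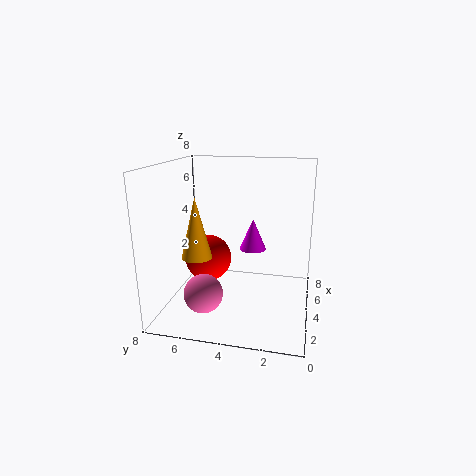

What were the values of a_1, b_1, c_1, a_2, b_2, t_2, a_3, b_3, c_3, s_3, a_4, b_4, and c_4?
a_1 = 3.25, b_1 = 5.5, c_1 = 3, a_2 = 4.5, b_2 = 3.25, t_2 = 1.75, a_3 = 1.5, b_3 = 5.5, c_3 = 3.75, s_3 = 0.75, a_4 = 1.5, b_4 = 5.25, c_4 = 1.75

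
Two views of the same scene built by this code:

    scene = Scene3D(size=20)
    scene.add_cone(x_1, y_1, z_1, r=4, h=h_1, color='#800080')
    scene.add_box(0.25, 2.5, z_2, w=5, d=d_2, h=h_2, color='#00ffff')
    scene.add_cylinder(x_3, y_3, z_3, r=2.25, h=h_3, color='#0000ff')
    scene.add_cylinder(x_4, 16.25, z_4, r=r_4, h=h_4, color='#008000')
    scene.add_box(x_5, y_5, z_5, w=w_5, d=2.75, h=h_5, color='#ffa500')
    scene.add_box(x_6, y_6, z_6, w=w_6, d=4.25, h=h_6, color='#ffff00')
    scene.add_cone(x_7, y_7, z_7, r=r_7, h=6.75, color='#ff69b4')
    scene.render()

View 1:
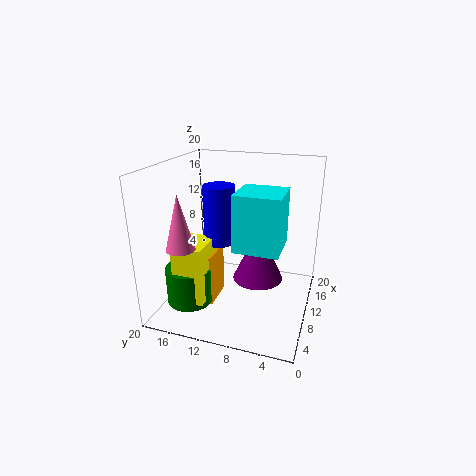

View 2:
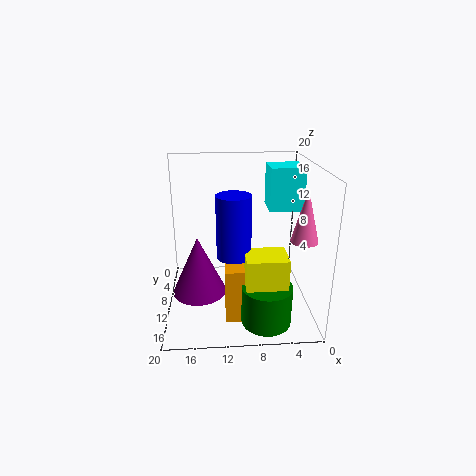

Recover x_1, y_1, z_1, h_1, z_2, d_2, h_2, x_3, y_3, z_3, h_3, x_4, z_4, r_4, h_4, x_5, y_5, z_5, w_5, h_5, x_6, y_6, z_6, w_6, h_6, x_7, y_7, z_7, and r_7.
x_1 = 15.75
y_1 = 8.5
z_1 = 0.75
h_1 = 8.75
z_2 = 12.75
d_2 = 5
h_2 = 6.25
x_3 = 10.75
y_3 = 13
z_3 = 8.75
h_3 = 8.25
x_4 = 6.75
z_4 = 0.75
r_4 = 3.25
h_4 = 5.25
x_5 = 7
y_5 = 13
z_5 = 0.25
w_5 = 5
h_5 = 7.5
x_6 = 4.25
y_6 = 13.25
z_6 = 1.75
w_6 = 5.25
h_6 = 8.25
x_7 = 2
y_7 = 14.5
z_7 = 11.25
r_7 = 1.75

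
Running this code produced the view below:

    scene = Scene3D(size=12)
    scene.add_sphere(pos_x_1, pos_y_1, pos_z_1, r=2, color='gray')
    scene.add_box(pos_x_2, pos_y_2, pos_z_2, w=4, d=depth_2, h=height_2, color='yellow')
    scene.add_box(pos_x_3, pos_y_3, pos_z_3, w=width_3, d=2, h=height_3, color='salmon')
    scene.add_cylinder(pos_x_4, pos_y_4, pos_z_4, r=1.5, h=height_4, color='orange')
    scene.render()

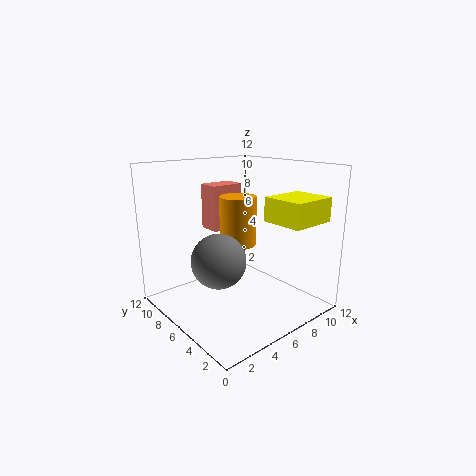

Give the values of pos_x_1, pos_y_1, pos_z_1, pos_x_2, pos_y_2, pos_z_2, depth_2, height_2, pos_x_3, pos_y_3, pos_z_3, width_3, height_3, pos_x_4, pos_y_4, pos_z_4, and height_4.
pos_x_1 = 2.5, pos_y_1 = 4, pos_z_1 = 5.5, pos_x_2 = 7.5, pos_y_2 = 1, pos_z_2 = 7.5, depth_2 = 3.5, height_2 = 2, pos_x_3 = 5.5, pos_y_3 = 8.5, pos_z_3 = 6, width_3 = 3, height_3 = 4, pos_x_4 = 6, pos_y_4 = 6, pos_z_4 = 5.5, height_4 = 4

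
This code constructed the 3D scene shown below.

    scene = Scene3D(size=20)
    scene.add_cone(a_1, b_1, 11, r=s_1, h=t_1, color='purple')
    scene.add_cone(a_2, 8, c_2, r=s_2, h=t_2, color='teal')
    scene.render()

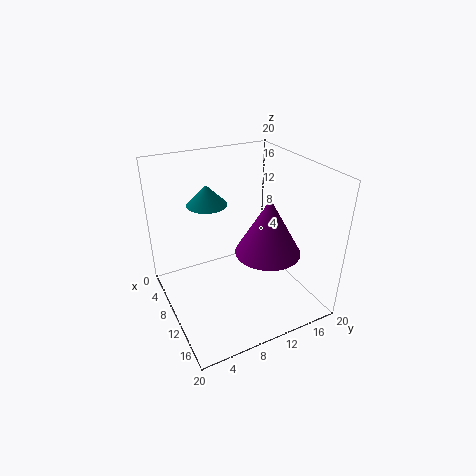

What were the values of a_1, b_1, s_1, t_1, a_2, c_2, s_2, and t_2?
a_1 = 16
b_1 = 11
s_1 = 4
t_1 = 7
a_2 = 4
c_2 = 13
s_2 = 3
t_2 = 3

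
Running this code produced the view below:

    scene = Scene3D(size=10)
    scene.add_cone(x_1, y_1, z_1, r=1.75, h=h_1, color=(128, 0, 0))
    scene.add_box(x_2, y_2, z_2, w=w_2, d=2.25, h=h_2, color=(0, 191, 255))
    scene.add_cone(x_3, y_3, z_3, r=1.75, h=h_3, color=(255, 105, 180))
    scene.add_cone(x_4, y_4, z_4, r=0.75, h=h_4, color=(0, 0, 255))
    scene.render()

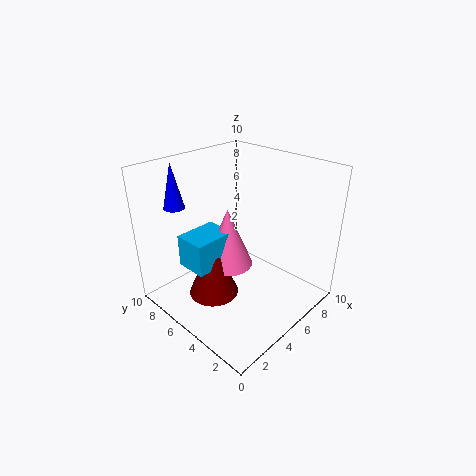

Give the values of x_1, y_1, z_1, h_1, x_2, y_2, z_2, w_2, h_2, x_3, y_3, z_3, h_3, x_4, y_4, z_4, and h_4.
x_1 = 3.25
y_1 = 5.75
z_1 = 1
h_1 = 4.25
x_2 = 1.75
y_2 = 5.25
z_2 = 3.25
w_2 = 3
h_2 = 2.25
x_3 = 4.75
y_3 = 5.75
z_3 = 2.75
h_3 = 4.25
x_4 = 2.75
y_4 = 9
z_4 = 6.75
h_4 = 3.25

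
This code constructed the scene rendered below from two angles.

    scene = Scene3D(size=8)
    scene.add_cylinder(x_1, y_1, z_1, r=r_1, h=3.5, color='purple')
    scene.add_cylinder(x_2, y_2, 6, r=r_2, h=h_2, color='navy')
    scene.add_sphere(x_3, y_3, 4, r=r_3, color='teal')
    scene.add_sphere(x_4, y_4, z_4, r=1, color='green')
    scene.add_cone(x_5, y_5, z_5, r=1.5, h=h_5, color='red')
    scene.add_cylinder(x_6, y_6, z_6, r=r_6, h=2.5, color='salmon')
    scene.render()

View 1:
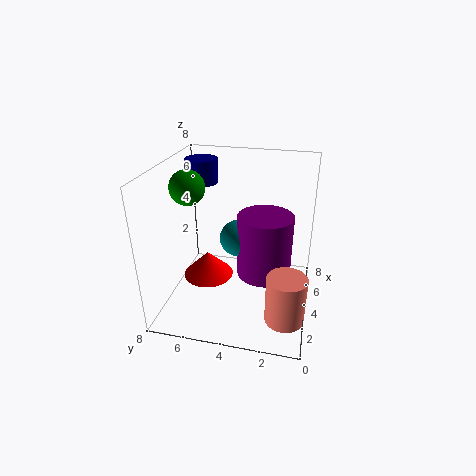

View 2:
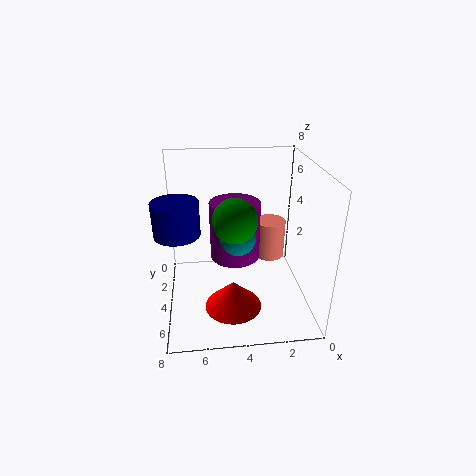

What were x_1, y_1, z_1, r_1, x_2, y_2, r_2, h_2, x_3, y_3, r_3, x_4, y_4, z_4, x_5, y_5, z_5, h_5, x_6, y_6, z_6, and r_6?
x_1 = 4; y_1 = 2.5; z_1 = 2; r_1 = 1.5; x_2 = 7; y_2 = 7; r_2 = 1; h_2 = 1.5; x_3 = 4; y_3 = 4; r_3 = 1; x_4 = 4.5; y_4 = 7; z_4 = 6.5; x_5 = 4.5; y_5 = 6; z_5 = 1; h_5 = 1.5; x_6 = 1.5; y_6 = 1; z_6 = 1; r_6 = 1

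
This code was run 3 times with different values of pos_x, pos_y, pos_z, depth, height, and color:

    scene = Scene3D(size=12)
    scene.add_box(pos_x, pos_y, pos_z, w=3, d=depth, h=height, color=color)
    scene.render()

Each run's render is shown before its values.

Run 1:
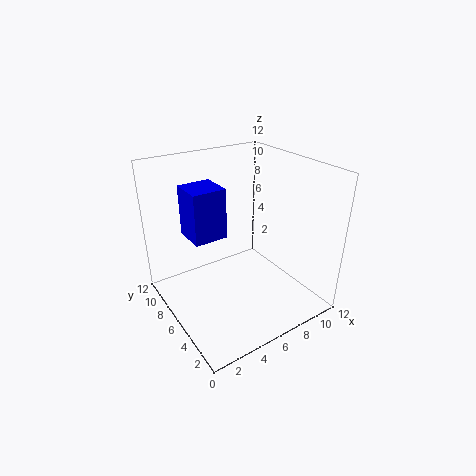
pos_x = 3, pos_y = 7.75, pos_z = 5.25, depth = 3, height = 4.5, color = 'blue'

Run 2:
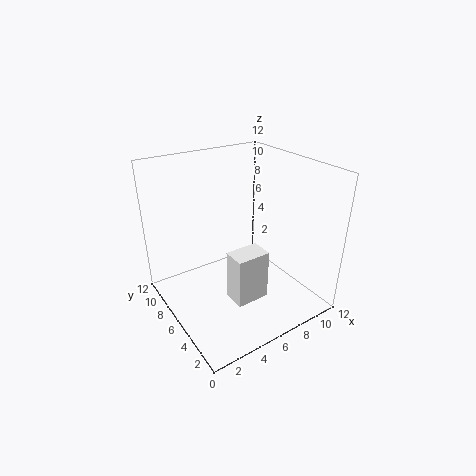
pos_x = 5, pos_y = 4.25, pos_z = 0.25, depth = 2, height = 4.5, color = 'white'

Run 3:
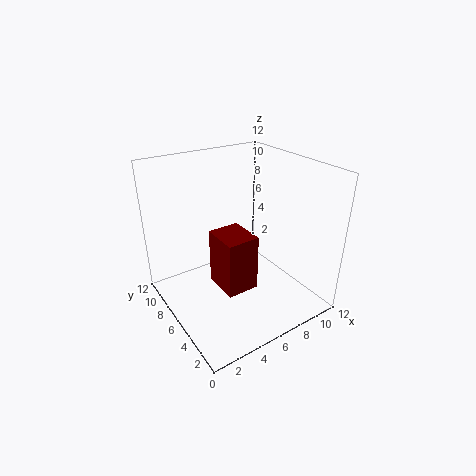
pos_x = 5, pos_y = 5.75, pos_z = 0.25, depth = 3.5, height = 5.25, color = 'maroon'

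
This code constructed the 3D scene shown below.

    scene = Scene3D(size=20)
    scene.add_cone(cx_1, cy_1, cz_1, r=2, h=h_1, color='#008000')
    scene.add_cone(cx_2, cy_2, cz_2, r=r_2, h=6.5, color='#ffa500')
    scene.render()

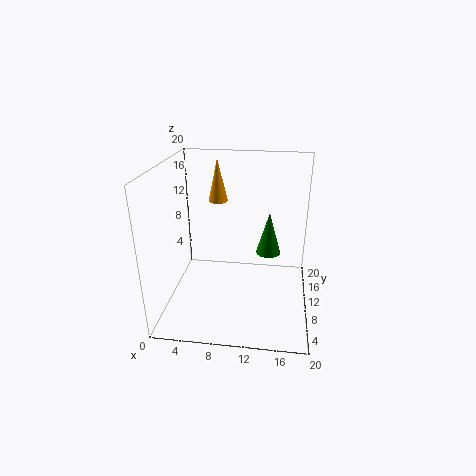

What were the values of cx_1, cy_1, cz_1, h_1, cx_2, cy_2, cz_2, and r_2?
cx_1 = 14, cy_1 = 17.5, cz_1 = 4, h_1 = 7, cx_2 = 6, cy_2 = 16.5, cz_2 = 13, r_2 = 1.5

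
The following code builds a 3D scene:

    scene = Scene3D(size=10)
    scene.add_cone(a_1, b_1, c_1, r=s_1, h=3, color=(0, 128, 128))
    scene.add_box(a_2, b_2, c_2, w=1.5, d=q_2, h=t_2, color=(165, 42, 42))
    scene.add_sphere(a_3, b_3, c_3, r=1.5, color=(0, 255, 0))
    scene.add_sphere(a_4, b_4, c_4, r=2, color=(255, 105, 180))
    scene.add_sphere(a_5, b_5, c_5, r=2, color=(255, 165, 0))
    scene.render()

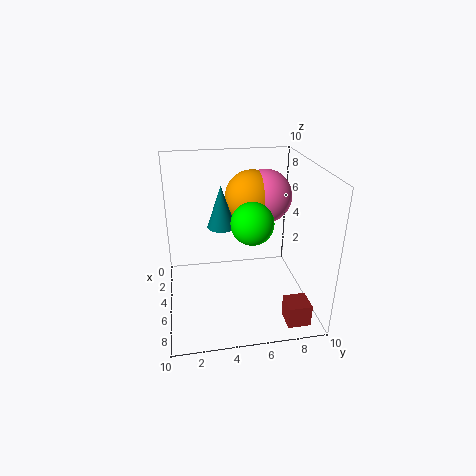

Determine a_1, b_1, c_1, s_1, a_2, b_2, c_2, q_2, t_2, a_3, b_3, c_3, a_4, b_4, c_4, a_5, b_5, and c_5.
a_1 = 4
b_1 = 4
c_1 = 5.5
s_1 = 1
a_2 = 8
b_2 = 7.5
c_2 = 0.5
q_2 = 1.5
t_2 = 1.5
a_3 = 5
b_3 = 6
c_3 = 6
a_4 = 2.5
b_4 = 7.5
c_4 = 7
a_5 = 2.5
b_5 = 6.5
c_5 = 7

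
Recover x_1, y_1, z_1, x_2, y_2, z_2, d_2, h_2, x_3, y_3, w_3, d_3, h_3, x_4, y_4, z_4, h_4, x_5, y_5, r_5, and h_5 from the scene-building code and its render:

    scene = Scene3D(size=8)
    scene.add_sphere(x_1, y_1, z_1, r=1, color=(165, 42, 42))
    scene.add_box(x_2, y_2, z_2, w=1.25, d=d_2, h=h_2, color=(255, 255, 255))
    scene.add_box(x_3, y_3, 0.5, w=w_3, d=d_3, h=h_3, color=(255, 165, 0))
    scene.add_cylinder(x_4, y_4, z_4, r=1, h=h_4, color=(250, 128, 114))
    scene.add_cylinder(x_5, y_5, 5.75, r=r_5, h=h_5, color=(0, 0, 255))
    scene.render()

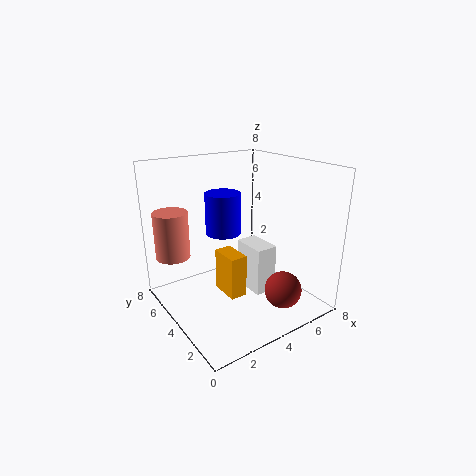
x_1 = 5.25
y_1 = 1.5
z_1 = 1.5
x_2 = 4.5
y_2 = 2.75
z_2 = 0.75
d_2 = 2
h_2 = 2.75
x_3 = 3.25
y_3 = 3.5
w_3 = 1
d_3 = 1.75
h_3 = 2.5
x_4 = 1.25
y_4 = 6.75
z_4 = 2.5
h_4 = 2.75
x_5 = 1.5
y_5 = 1.5
r_5 = 0.75
h_5 = 1.75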